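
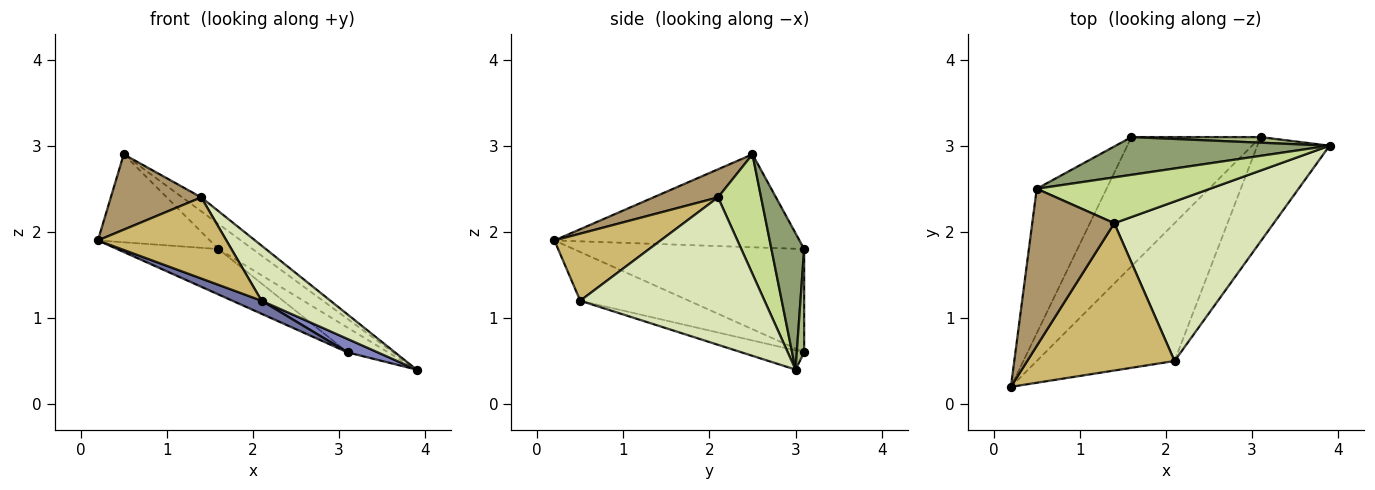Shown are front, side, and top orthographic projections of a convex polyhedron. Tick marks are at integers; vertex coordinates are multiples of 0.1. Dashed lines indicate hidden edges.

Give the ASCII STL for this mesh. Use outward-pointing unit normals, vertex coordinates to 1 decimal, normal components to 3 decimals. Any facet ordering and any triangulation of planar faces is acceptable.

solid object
 facet normal -0.332 -0.089 -0.939
  outer loop
   vertex 2.1 0.5 1.2
   vertex 0.2 0.2 1.9
   vertex 3.1 3.1 0.6
  endloop
 endfacet
 facet normal -0.255 -0.123 -0.959
  outer loop
   vertex 2.1 0.5 1.2
   vertex 3.1 3.1 0.6
   vertex 3.9 3.0 0.4
  endloop
 endfacet
 facet normal -0.751 0.343 -0.564
  outer loop
   vertex 1.6 3.1 1.8
   vertex 0.2 0.2 1.9
   vertex 0.5 2.5 2.9
  endloop
 endfacet
 facet normal -0.602 0.265 -0.753
  outer loop
   vertex 1.6 3.1 1.8
   vertex 3.1 3.1 0.6
   vertex 0.2 0.2 1.9
  endloop
 endfacet
 facet normal 0.469 0.489 0.736
  outer loop
   vertex 1.6 3.1 1.8
   vertex 0.5 2.5 2.9
   vertex 3.9 3.0 0.4
  endloop
 endfacet
 facet normal 0.175 0.960 0.218
  outer loop
   vertex 1.6 3.1 1.8
   vertex 3.9 3.0 0.4
   vertex 3.1 3.1 0.6
  endloop
 endfacet
 facet normal 0.551 0.243 0.798
  outer loop
   vertex 1.4 2.1 2.4
   vertex 3.9 3.0 0.4
   vertex 0.5 2.5 2.9
  endloop
 endfacet
 facet normal 0.658 -0.246 0.712
  outer loop
   vertex 1.4 2.1 2.4
   vertex 2.1 0.5 1.2
   vertex 3.9 3.0 0.4
  endloop
 endfacet
 facet normal 0.295 -0.413 0.862
  outer loop
   vertex 1.4 2.1 2.4
   vertex 0.5 2.5 2.9
   vertex 0.2 0.2 1.9
  endloop
 endfacet
 facet normal 0.370 -0.448 0.814
  outer loop
   vertex 1.4 2.1 2.4
   vertex 0.2 0.2 1.9
   vertex 2.1 0.5 1.2
  endloop
 endfacet
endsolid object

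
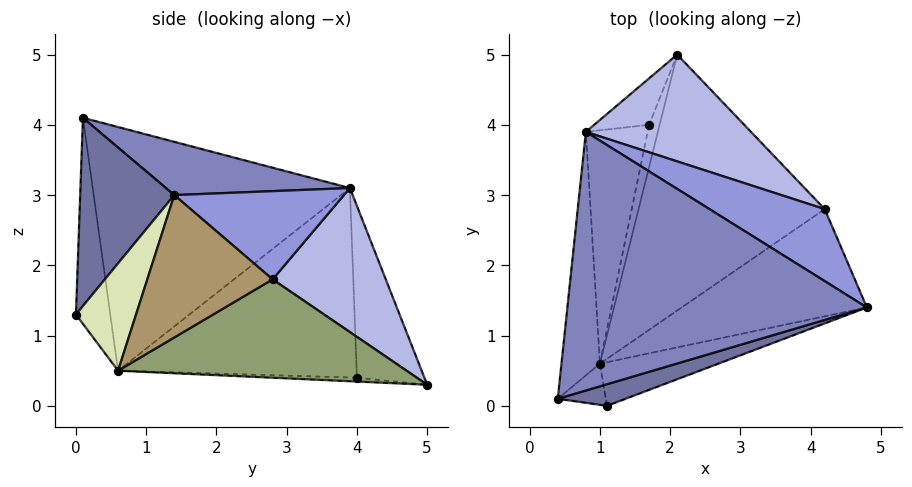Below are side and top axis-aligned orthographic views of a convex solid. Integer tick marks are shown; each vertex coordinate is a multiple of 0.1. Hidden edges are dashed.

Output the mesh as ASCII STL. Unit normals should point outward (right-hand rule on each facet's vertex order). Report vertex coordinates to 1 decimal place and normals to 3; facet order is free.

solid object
 facet normal 0.307 -0.945 0.110
  outer loop
   vertex 1.1 0.0 1.3
   vertex 4.8 1.4 3.0
   vertex 0.4 0.1 4.1
  endloop
 endfacet
 facet normal 0.170 0.234 0.957
  outer loop
   vertex 0.8 3.9 3.1
   vertex 0.4 0.1 4.1
   vertex 4.8 1.4 3.0
  endloop
 endfacet
 facet normal 0.443 0.685 0.578
  outer loop
   vertex 4.2 2.8 1.8
   vertex 0.8 3.9 3.1
   vertex 4.8 1.4 3.0
  endloop
 endfacet
 facet normal 0.433 0.752 0.497
  outer loop
   vertex 4.2 2.8 1.8
   vertex 2.1 5.0 0.3
   vertex 0.8 3.9 3.1
  endloop
 endfacet
 facet normal 0.461 -0.155 -0.873
  outer loop
   vertex 1.0 0.6 0.5
   vertex 2.1 5.0 0.3
   vertex 4.2 2.8 1.8
  endloop
 endfacet
 facet normal -0.883 -0.422 -0.206
  outer loop
   vertex 1.0 0.6 0.5
   vertex 1.1 0.0 1.3
   vertex 0.4 0.1 4.1
  endloop
 endfacet
 facet normal -0.986 0.063 -0.156
  outer loop
   vertex 1.0 0.6 0.5
   vertex 0.4 0.1 4.1
   vertex 0.8 3.9 3.1
  endloop
 endfacet
 facet normal 0.505 -0.659 -0.557
  outer loop
   vertex 1.0 0.6 0.5
   vertex 4.8 1.4 3.0
   vertex 1.1 0.0 1.3
  endloop
 endfacet
 facet normal 0.562 -0.386 -0.731
  outer loop
   vertex 1.0 0.6 0.5
   vertex 4.2 2.8 1.8
   vertex 4.8 1.4 3.0
  endloop
 endfacet
 facet normal -0.899 0.331 -0.287
  outer loop
   vertex 1.7 4.0 0.4
   vertex 0.8 3.9 3.1
   vertex 2.1 5.0 0.3
  endloop
 endfacet
 facet normal -0.341 0.043 -0.939
  outer loop
   vertex 1.7 4.0 0.4
   vertex 2.1 5.0 0.3
   vertex 1.0 0.6 0.5
  endloop
 endfacet
 facet normal -0.935 0.183 -0.305
  outer loop
   vertex 1.7 4.0 0.4
   vertex 1.0 0.6 0.5
   vertex 0.8 3.9 3.1
  endloop
 endfacet
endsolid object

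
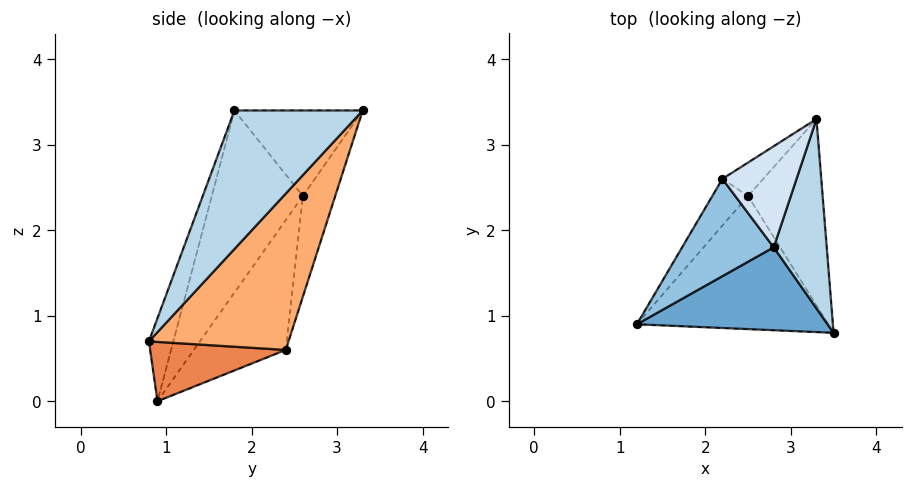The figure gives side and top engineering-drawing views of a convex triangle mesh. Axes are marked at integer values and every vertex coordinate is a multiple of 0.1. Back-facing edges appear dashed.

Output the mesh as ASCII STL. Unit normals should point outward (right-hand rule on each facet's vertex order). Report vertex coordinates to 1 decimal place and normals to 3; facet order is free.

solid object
 facet normal -0.136 -0.940 0.313
  outer loop
   vertex 2.8 1.8 3.4
   vertex 1.2 0.9 0.0
   vertex 3.5 0.8 0.7
  endloop
 endfacet
 facet normal -0.888 -0.108 0.447
  outer loop
   vertex 2.8 1.8 3.4
   vertex 2.2 2.6 2.4
   vertex 1.2 0.9 0.0
  endloop
 endfacet
 facet normal 0.892 -0.297 0.341
  outer loop
   vertex 2.8 1.8 3.4
   vertex 3.5 0.8 0.7
   vertex 3.3 3.3 3.4
  endloop
 endfacet
 facet normal -0.733 0.244 0.635
  outer loop
   vertex 2.8 1.8 3.4
   vertex 3.3 3.3 3.4
   vertex 2.2 2.6 2.4
  endloop
 endfacet
 facet normal 0.294 0.124 -0.948
  outer loop
   vertex 2.5 2.4 0.6
   vertex 3.5 0.8 0.7
   vertex 1.2 0.9 0.0
  endloop
 endfacet
 facet normal 0.795 0.473 -0.379
  outer loop
   vertex 2.5 2.4 0.6
   vertex 3.3 3.3 3.4
   vertex 3.5 0.8 0.7
  endloop
 endfacet
 facet normal -0.702 0.686 -0.193
  outer loop
   vertex 2.5 2.4 0.6
   vertex 1.2 0.9 0.0
   vertex 2.2 2.6 2.4
  endloop
 endfacet
 facet normal -0.416 0.894 -0.169
  outer loop
   vertex 2.5 2.4 0.6
   vertex 2.2 2.6 2.4
   vertex 3.3 3.3 3.4
  endloop
 endfacet
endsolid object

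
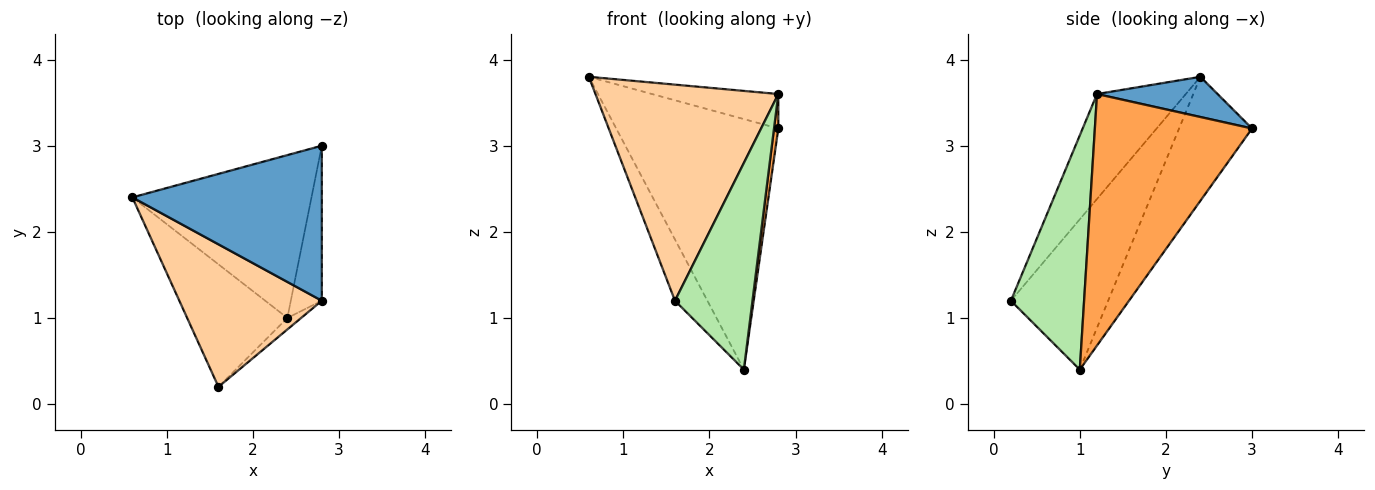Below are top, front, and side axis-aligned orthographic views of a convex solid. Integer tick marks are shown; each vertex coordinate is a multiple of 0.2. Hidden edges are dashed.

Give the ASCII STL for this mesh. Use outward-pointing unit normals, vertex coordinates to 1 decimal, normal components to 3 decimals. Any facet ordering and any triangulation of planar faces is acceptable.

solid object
 facet normal 0.203 0.212 0.956
  outer loop
   vertex 2.8 3.0 3.2
   vertex 0.6 2.4 3.8
   vertex 2.8 1.2 3.6
  endloop
 endfacet
 facet normal -0.353 0.784 -0.510
  outer loop
   vertex 2.4 1.0 0.4
   vertex 0.6 2.4 3.8
   vertex 2.8 3.0 3.2
  endloop
 endfacet
 facet normal 0.992 -0.027 -0.122
  outer loop
   vertex 2.4 1.0 0.4
   vertex 2.8 3.0 3.2
   vertex 2.8 1.2 3.6
  endloop
 endfacet
 facet normal -0.376 -0.774 0.510
  outer loop
   vertex 1.6 0.2 1.2
   vertex 2.8 1.2 3.6
   vertex 0.6 2.4 3.8
  endloop
 endfacet
 facet normal -0.802 0.267 -0.535
  outer loop
   vertex 1.6 0.2 1.2
   vertex 0.6 2.4 3.8
   vertex 2.4 1.0 0.4
  endloop
 endfacet
 facet normal 0.686 -0.726 -0.040
  outer loop
   vertex 1.6 0.2 1.2
   vertex 2.4 1.0 0.4
   vertex 2.8 1.2 3.6
  endloop
 endfacet
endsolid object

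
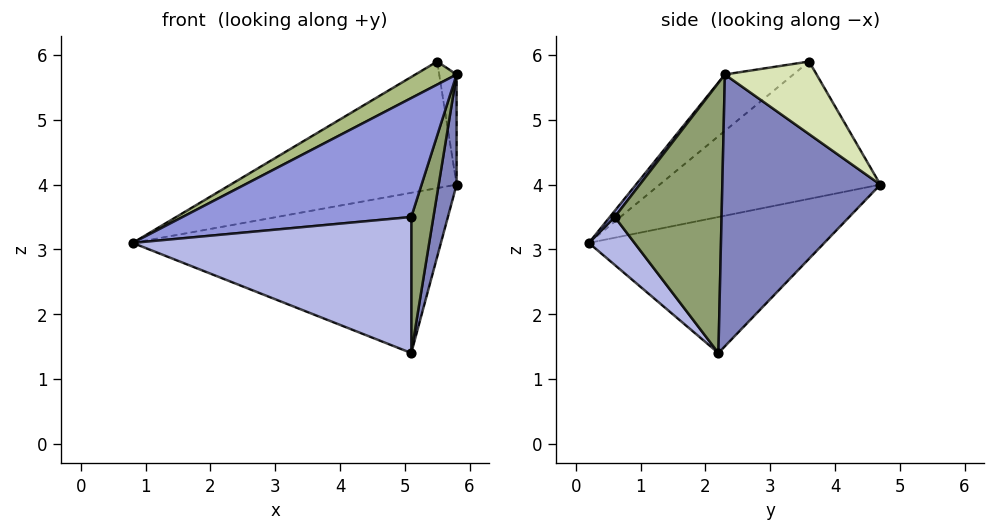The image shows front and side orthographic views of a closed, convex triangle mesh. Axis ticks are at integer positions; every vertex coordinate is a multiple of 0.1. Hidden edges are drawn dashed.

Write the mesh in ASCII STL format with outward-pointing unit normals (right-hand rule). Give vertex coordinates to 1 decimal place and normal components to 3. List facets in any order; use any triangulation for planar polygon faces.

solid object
 facet normal -0.520 0.681 -0.515
  outer loop
   vertex 5.1 2.2 1.4
   vertex 0.8 0.2 3.1
   vertex 5.8 4.7 4.0
  endloop
 endfacet
 facet normal 0.981 -0.111 -0.157
  outer loop
   vertex 5.1 2.2 1.4
   vertex 5.8 4.7 4.0
   vertex 5.8 2.3 5.7
  endloop
 endfacet
 facet normal 0.017 -0.794 0.608
  outer loop
   vertex 5.1 0.6 3.5
   vertex 5.8 2.3 5.7
   vertex 0.8 0.2 3.1
  endloop
 endfacet
 facet normal 0.129 -0.789 -0.601
  outer loop
   vertex 5.1 0.6 3.5
   vertex 0.8 0.2 3.1
   vertex 5.1 2.2 1.4
  endloop
 endfacet
 facet normal 0.968 -0.201 -0.153
  outer loop
   vertex 5.1 0.6 3.5
   vertex 5.1 2.2 1.4
   vertex 5.8 2.3 5.7
  endloop
 endfacet
 facet normal -0.374 -0.225 0.900
  outer loop
   vertex 5.5 3.6 5.9
   vertex 0.8 0.2 3.1
   vertex 5.8 2.3 5.7
  endloop
 endfacet
 facet normal -0.668 0.685 0.291
  outer loop
   vertex 5.5 3.6 5.9
   vertex 5.8 4.7 4.0
   vertex 0.8 0.2 3.1
  endloop
 endfacet
 facet normal 0.950 0.180 0.254
  outer loop
   vertex 5.5 3.6 5.9
   vertex 5.8 2.3 5.7
   vertex 5.8 4.7 4.0
  endloop
 endfacet
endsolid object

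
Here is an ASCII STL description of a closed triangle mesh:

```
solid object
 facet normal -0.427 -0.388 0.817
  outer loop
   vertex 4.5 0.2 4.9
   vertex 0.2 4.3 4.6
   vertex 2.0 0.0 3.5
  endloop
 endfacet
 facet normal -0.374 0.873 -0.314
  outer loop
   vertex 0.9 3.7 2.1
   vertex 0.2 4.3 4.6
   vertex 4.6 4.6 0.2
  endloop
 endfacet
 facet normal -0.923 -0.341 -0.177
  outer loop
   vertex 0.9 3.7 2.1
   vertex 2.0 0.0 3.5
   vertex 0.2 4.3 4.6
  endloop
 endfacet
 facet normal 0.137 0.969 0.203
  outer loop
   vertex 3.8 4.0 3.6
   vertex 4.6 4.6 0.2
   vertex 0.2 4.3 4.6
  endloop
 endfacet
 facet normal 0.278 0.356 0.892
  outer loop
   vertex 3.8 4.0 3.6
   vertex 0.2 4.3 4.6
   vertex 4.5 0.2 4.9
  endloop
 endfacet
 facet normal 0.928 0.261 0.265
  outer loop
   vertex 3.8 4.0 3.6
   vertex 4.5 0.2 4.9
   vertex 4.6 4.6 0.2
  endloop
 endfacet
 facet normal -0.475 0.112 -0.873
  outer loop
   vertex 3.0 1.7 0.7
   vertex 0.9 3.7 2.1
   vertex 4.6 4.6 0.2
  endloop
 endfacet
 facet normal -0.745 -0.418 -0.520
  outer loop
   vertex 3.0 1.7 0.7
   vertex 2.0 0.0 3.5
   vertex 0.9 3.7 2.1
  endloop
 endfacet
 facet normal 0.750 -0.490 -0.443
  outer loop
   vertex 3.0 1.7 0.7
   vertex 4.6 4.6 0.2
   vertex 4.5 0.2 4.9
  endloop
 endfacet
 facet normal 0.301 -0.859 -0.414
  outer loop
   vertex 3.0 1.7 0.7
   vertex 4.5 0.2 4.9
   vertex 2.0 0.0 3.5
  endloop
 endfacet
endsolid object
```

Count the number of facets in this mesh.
10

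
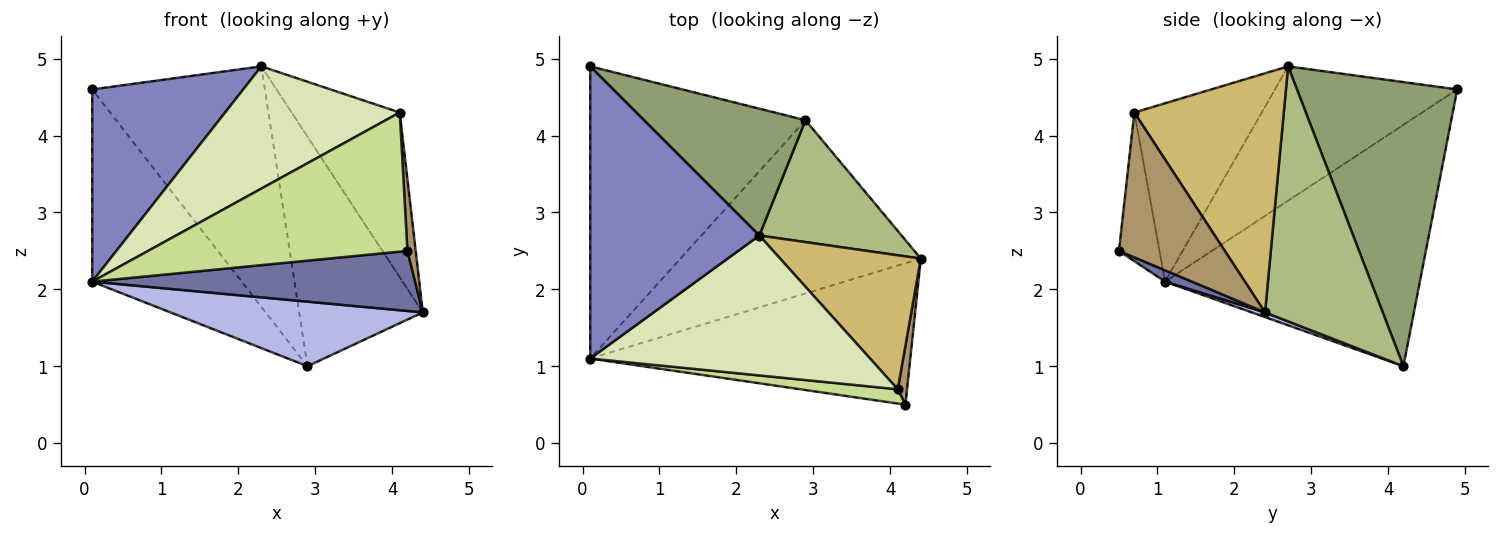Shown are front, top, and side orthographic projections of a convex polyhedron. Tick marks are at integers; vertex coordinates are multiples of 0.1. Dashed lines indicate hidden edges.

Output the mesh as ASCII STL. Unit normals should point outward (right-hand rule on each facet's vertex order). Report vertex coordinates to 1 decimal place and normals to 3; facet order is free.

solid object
 facet normal 0.033 -0.391 -0.920
  outer loop
   vertex 0.1 1.1 2.1
   vertex 4.4 2.4 1.7
   vertex 4.2 0.5 2.5
  endloop
 endfacet
 facet normal -0.553 -0.458 0.696
  outer loop
   vertex 0.1 1.1 2.1
   vertex 2.3 2.7 4.9
   vertex 0.1 4.9 4.6
  endloop
 endfacet
 facet normal -0.684 0.401 -0.610
  outer loop
   vertex 2.9 4.2 1.0
   vertex 0.1 1.1 2.1
   vertex 0.1 4.9 4.6
  endloop
 endfacet
 facet normal 0.018 -0.349 -0.937
  outer loop
   vertex 2.9 4.2 1.0
   vertex 4.4 2.4 1.7
   vertex 0.1 1.1 2.1
  endloop
 endfacet
 facet normal 0.635 0.684 0.361
  outer loop
   vertex 2.9 4.2 1.0
   vertex 0.1 4.9 4.6
   vertex 2.3 2.7 4.9
  endloop
 endfacet
 facet normal 0.644 0.676 0.359
  outer loop
   vertex 2.9 4.2 1.0
   vertex 2.3 2.7 4.9
   vertex 4.4 2.4 1.7
  endloop
 endfacet
 facet normal -0.154 -0.983 0.101
  outer loop
   vertex 4.1 0.7 4.3
   vertex 0.1 1.1 2.1
   vertex 4.2 0.5 2.5
  endloop
 endfacet
 facet normal -0.433 -0.593 0.679
  outer loop
   vertex 4.1 0.7 4.3
   vertex 2.3 2.7 4.9
   vertex 0.1 1.1 2.1
  endloop
 endfacet
 facet normal 0.995 -0.078 0.064
  outer loop
   vertex 4.1 0.7 4.3
   vertex 4.2 0.5 2.5
   vertex 4.4 2.4 1.7
  endloop
 endfacet
 facet normal 0.731 0.529 0.430
  outer loop
   vertex 4.1 0.7 4.3
   vertex 4.4 2.4 1.7
   vertex 2.3 2.7 4.9
  endloop
 endfacet
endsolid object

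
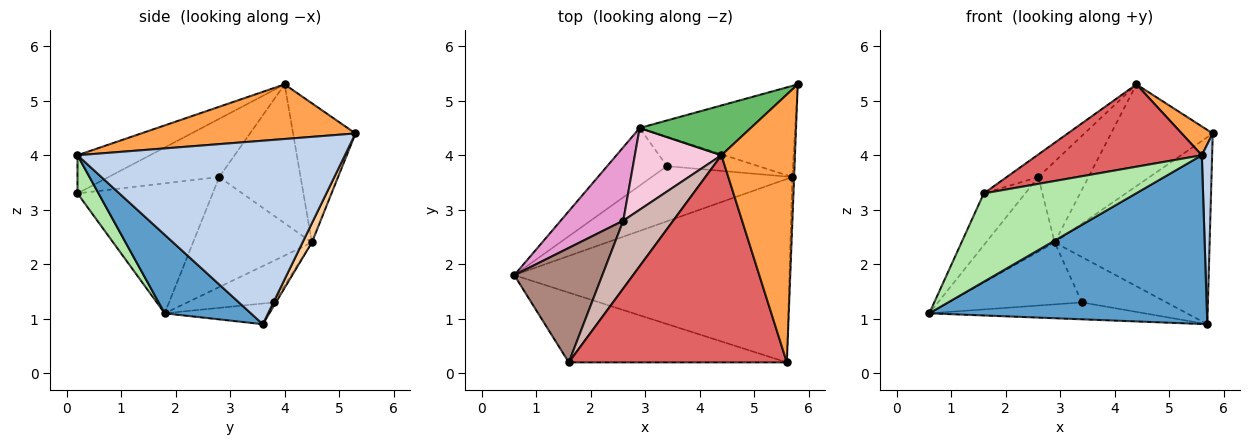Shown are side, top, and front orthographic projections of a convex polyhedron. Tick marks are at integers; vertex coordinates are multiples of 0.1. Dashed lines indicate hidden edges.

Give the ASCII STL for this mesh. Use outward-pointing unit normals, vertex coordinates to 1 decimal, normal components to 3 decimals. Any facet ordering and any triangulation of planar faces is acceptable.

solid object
 facet normal 0.206 -0.663 -0.720
  outer loop
   vertex 5.7 3.6 0.9
   vertex 5.6 0.2 4.0
   vertex 0.6 1.8 1.1
  endloop
 endfacet
 facet normal 0.999 -0.038 -0.010
  outer loop
   vertex 5.7 3.6 0.9
   vertex 5.8 5.3 4.4
   vertex 5.6 0.2 4.0
  endloop
 endfacet
 facet normal 0.594 -0.086 0.800
  outer loop
   vertex 4.4 4.0 5.3
   vertex 5.6 0.2 4.0
   vertex 5.8 5.3 4.4
  endloop
 endfacet
 facet normal 0.054 0.898 -0.438
  outer loop
   vertex 2.9 4.5 2.4
   vertex 5.8 5.3 4.4
   vertex 5.7 3.6 0.9
  endloop
 endfacet
 facet normal -0.483 0.787 0.385
  outer loop
   vertex 2.9 4.5 2.4
   vertex 4.4 4.0 5.3
   vertex 5.8 5.3 4.4
  endloop
 endfacet
 facet normal 0.108 -0.780 -0.616
  outer loop
   vertex 1.6 0.2 3.3
   vertex 0.6 1.8 1.1
   vertex 5.6 0.2 4.0
  endloop
 endfacet
 facet normal -0.161 -0.364 0.917
  outer loop
   vertex 1.6 0.2 3.3
   vertex 5.6 0.2 4.0
   vertex 4.4 4.0 5.3
  endloop
 endfacet
 facet normal -0.139 0.290 -0.947
  outer loop
   vertex 3.4 3.8 1.3
   vertex 5.7 3.6 0.9
   vertex 0.6 1.8 1.1
  endloop
 endfacet
 facet normal -0.428 0.661 -0.616
  outer loop
   vertex 3.4 3.8 1.3
   vertex 0.6 1.8 1.1
   vertex 2.9 4.5 2.4
  endloop
 endfacet
 facet normal -0.022 0.839 -0.544
  outer loop
   vertex 3.4 3.8 1.3
   vertex 2.9 4.5 2.4
   vertex 5.7 3.6 0.9
  endloop
 endfacet
 facet normal -0.802 0.246 0.544
  outer loop
   vertex 2.6 2.8 3.6
   vertex 0.6 1.8 1.1
   vertex 1.6 0.2 3.3
  endloop
 endfacet
 facet normal -0.742 0.212 0.636
  outer loop
   vertex 2.6 2.8 3.6
   vertex 1.6 0.2 3.3
   vertex 4.4 4.0 5.3
  endloop
 endfacet
 facet normal -0.777 0.449 0.442
  outer loop
   vertex 2.6 2.8 3.6
   vertex 2.9 4.5 2.4
   vertex 0.6 1.8 1.1
  endloop
 endfacet
 facet normal -0.752 0.464 0.469
  outer loop
   vertex 2.6 2.8 3.6
   vertex 4.4 4.0 5.3
   vertex 2.9 4.5 2.4
  endloop
 endfacet
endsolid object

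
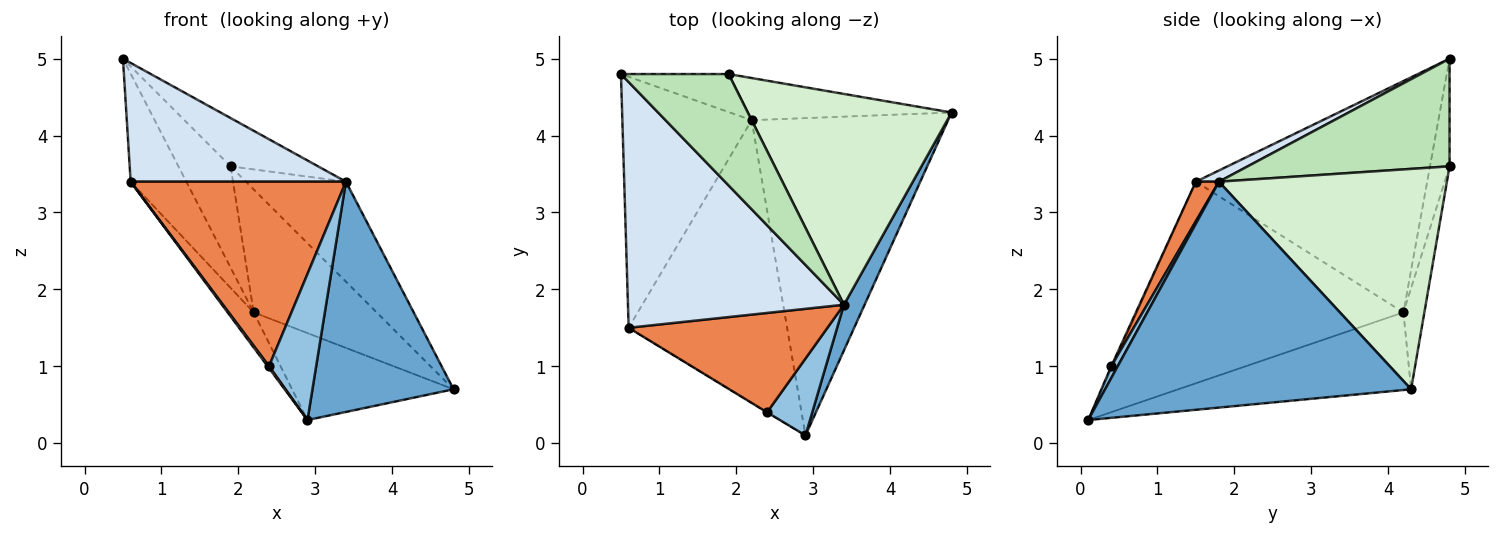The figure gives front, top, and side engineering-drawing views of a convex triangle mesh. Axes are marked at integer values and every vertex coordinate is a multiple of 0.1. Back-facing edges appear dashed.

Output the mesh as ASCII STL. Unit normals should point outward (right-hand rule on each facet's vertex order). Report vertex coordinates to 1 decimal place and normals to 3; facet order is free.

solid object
 facet normal 0.905 -0.417 0.083
  outer loop
   vertex 3.4 1.8 3.4
   vertex 2.9 0.1 0.3
   vertex 4.8 4.3 0.7
  endloop
 endfacet
 facet normal 0.120 -0.879 0.462
  outer loop
   vertex 3.4 1.8 3.4
   vertex 2.4 0.4 1.0
   vertex 2.9 0.1 0.3
  endloop
 endfacet
 facet normal -0.356 0.247 -0.901
  outer loop
   vertex 2.2 4.2 1.7
   vertex 4.8 4.3 0.7
   vertex 2.9 0.1 0.3
  endloop
 endfacet
 facet normal 0.047 -0.435 0.899
  outer loop
   vertex 0.6 1.5 3.4
   vertex 3.4 1.8 3.4
   vertex 0.5 4.8 5.0
  endloop
 endfacet
 facet normal 0.094 -0.876 0.472
  outer loop
   vertex 0.6 1.5 3.4
   vertex 2.4 0.4 1.0
   vertex 3.4 1.8 3.4
  endloop
 endfacet
 facet normal -0.854 0.206 -0.477
  outer loop
   vertex 0.6 1.5 3.4
   vertex 0.5 4.8 5.0
   vertex 2.2 4.2 1.7
  endloop
 endfacet
 facet normal -0.635 -0.762 -0.127
  outer loop
   vertex 0.6 1.5 3.4
   vertex 2.9 0.1 0.3
   vertex 2.4 0.4 1.0
  endloop
 endfacet
 facet normal -0.784 0.077 -0.616
  outer loop
   vertex 0.6 1.5 3.4
   vertex 2.2 4.2 1.7
   vertex 2.9 0.1 0.3
  endloop
 endfacet
 facet normal -0.331 0.883 -0.331
  outer loop
   vertex 1.9 4.8 3.6
   vertex 2.2 4.2 1.7
   vertex 0.5 4.8 5.0
  endloop
 endfacet
 facet normal -0.159 0.934 -0.320
  outer loop
   vertex 1.9 4.8 3.6
   vertex 4.8 4.3 0.7
   vertex 2.2 4.2 1.7
  endloop
 endfacet
 facet normal 0.676 0.293 0.676
  outer loop
   vertex 1.9 4.8 3.6
   vertex 0.5 4.8 5.0
   vertex 3.4 1.8 3.4
  endloop
 endfacet
 facet normal 0.699 0.306 0.646
  outer loop
   vertex 1.9 4.8 3.6
   vertex 3.4 1.8 3.4
   vertex 4.8 4.3 0.7
  endloop
 endfacet
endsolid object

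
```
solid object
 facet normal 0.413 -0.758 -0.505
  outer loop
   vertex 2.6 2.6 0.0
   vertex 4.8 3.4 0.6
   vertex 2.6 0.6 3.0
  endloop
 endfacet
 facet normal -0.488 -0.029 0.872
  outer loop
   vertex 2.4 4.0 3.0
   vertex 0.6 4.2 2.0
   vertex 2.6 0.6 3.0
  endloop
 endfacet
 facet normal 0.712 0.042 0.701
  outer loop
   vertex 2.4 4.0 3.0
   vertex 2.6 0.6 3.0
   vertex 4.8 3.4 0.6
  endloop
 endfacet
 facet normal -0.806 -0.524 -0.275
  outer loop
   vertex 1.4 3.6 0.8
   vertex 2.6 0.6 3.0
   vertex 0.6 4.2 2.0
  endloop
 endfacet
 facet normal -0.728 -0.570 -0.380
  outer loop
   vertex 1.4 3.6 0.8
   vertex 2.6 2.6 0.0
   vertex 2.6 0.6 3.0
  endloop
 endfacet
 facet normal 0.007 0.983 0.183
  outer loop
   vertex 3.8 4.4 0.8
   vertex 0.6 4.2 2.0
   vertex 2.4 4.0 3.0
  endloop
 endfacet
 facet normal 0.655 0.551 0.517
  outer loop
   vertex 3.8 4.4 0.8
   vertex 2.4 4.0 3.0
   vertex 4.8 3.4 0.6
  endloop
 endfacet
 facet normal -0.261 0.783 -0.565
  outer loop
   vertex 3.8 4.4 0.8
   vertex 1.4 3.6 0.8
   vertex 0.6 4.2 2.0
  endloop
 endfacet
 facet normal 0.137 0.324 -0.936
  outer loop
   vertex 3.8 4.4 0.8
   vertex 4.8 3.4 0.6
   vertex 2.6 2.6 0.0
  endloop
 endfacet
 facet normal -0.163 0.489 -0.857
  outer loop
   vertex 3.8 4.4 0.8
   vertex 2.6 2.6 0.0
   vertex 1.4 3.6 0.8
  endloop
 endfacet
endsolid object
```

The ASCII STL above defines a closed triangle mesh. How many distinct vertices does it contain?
7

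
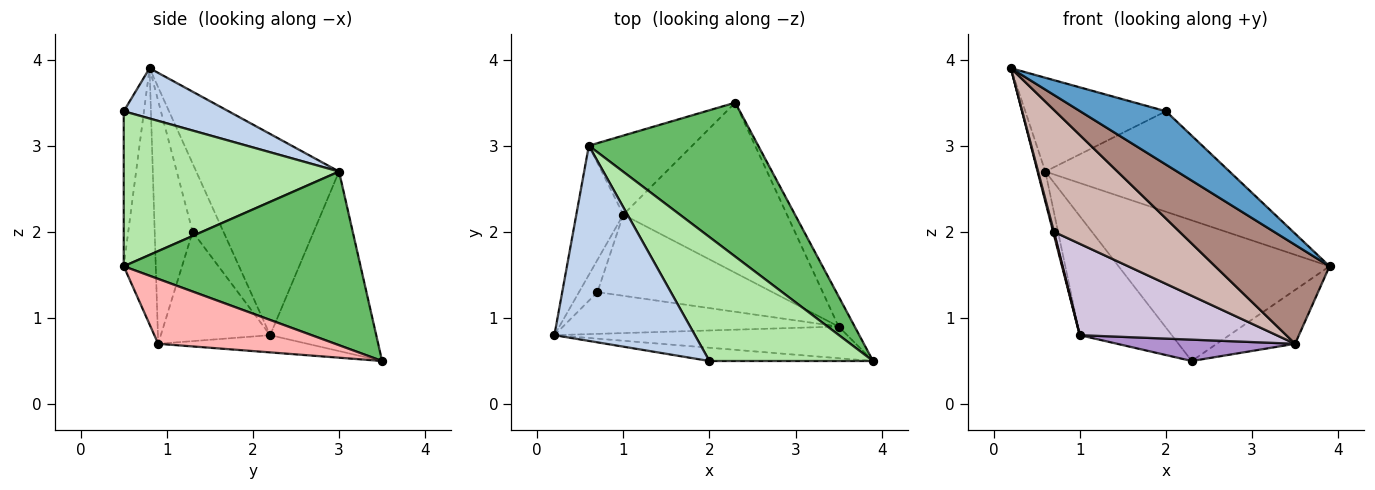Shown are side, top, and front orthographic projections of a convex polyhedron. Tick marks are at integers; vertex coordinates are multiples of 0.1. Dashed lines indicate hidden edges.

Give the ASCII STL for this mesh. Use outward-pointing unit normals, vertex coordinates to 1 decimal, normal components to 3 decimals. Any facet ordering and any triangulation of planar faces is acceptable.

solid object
 facet normal -0.223 -0.946 -0.235
  outer loop
   vertex 2.0 0.5 3.4
   vertex 0.2 0.8 3.9
   vertex 3.9 0.5 1.6
  endloop
 endfacet
 facet normal 0.307 0.412 0.858
  outer loop
   vertex 0.6 3.0 2.7
   vertex 0.2 0.8 3.9
   vertex 2.0 0.5 3.4
  endloop
 endfacet
 facet normal -0.972 0.053 -0.227
  outer loop
   vertex 0.6 3.0 2.7
   vertex 1.0 2.2 0.8
   vertex 0.2 0.8 3.9
  endloop
 endfacet
 facet normal -0.693 0.601 -0.399
  outer loop
   vertex 0.6 3.0 2.7
   vertex 2.3 3.5 0.5
   vertex 1.0 2.2 0.8
  endloop
 endfacet
 facet normal 0.604 0.538 0.589
  outer loop
   vertex 0.6 3.0 2.7
   vertex 3.9 0.5 1.6
   vertex 2.3 3.5 0.5
  endloop
 endfacet
 facet normal 0.593 0.507 0.626
  outer loop
   vertex 0.6 3.0 2.7
   vertex 2.0 0.5 3.4
   vertex 3.9 0.5 1.6
  endloop
 endfacet
 facet normal -0.965 -0.026 -0.261
  outer loop
   vertex 0.7 1.3 2.0
   vertex 0.2 0.8 3.9
   vertex 1.0 2.2 0.8
  endloop
 endfacet
 facet normal 0.892 0.395 -0.221
  outer loop
   vertex 3.5 0.9 0.7
   vertex 2.3 3.5 0.5
   vertex 3.9 0.5 1.6
  endloop
 endfacet
 facet normal -0.104 -0.124 -0.987
  outer loop
   vertex 3.5 0.9 0.7
   vertex 1.0 2.2 0.8
   vertex 2.3 3.5 0.5
  endloop
 endfacet
 facet normal -0.383 -0.690 -0.614
  outer loop
   vertex 3.5 0.9 0.7
   vertex 0.7 1.3 2.0
   vertex 1.0 2.2 0.8
  endloop
 endfacet
 facet normal -0.258 -0.920 -0.294
  outer loop
   vertex 3.5 0.9 0.7
   vertex 3.9 0.5 1.6
   vertex 0.2 0.8 3.9
  endloop
 endfacet
 facet normal -0.275 -0.910 -0.312
  outer loop
   vertex 3.5 0.9 0.7
   vertex 0.2 0.8 3.9
   vertex 0.7 1.3 2.0
  endloop
 endfacet
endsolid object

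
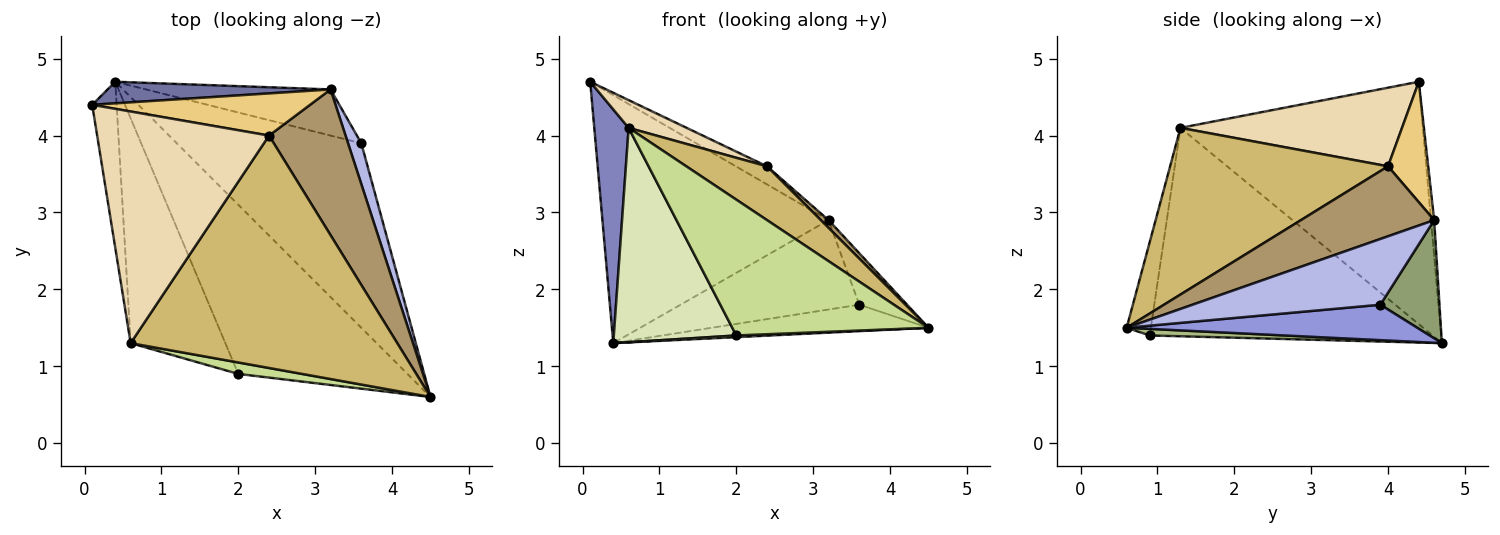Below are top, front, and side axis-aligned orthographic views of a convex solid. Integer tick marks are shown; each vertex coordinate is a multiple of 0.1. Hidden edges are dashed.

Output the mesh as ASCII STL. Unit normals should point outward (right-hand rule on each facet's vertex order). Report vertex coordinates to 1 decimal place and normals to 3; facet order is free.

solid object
 facet normal -0.014 0.996 0.087
  outer loop
   vertex 3.2 4.6 2.9
   vertex 0.4 4.7 1.3
   vertex 0.1 4.4 4.7
  endloop
 endfacet
 facet normal -0.985 -0.140 -0.099
  outer loop
   vertex 0.6 1.3 4.1
   vertex 0.1 4.4 4.7
   vertex 0.4 4.7 1.3
  endloop
 endfacet
 facet normal 0.187 0.139 -0.972
  outer loop
   vertex 3.6 3.9 1.8
   vertex 4.5 0.6 1.5
   vertex 0.4 4.7 1.3
  endloop
 endfacet
 facet normal 0.951 0.242 0.192
  outer loop
   vertex 3.6 3.9 1.8
   vertex 3.2 4.6 2.9
   vertex 4.5 0.6 1.5
  endloop
 endfacet
 facet normal 0.282 0.853 -0.440
  outer loop
   vertex 3.6 3.9 1.8
   vertex 0.4 4.7 1.3
   vertex 3.2 4.6 2.9
  endloop
 endfacet
 facet normal 0.039 -0.010 -0.999
  outer loop
   vertex 2.0 0.9 1.4
   vertex 0.4 4.7 1.3
   vertex 4.5 0.6 1.5
  endloop
 endfacet
 facet normal -0.122 -0.989 0.083
  outer loop
   vertex 2.0 0.9 1.4
   vertex 4.5 0.6 1.5
   vertex 0.6 1.3 4.1
  endloop
 endfacet
 facet normal -0.847 -0.367 -0.385
  outer loop
   vertex 2.0 0.9 1.4
   vertex 0.6 1.3 4.1
   vertex 0.4 4.7 1.3
  endloop
 endfacet
 facet normal 0.674 -0.039 0.737
  outer loop
   vertex 2.4 4.0 3.6
   vertex 4.5 0.6 1.5
   vertex 3.2 4.6 2.9
  endloop
 endfacet
 facet normal 0.520 -0.193 0.832
  outer loop
   vertex 2.4 4.0 3.6
   vertex 0.6 1.3 4.1
   vertex 4.5 0.6 1.5
  endloop
 endfacet
 facet normal 0.453 0.352 0.819
  outer loop
   vertex 2.4 4.0 3.6
   vertex 3.2 4.6 2.9
   vertex 0.1 4.4 4.7
  endloop
 endfacet
 facet normal 0.414 -0.108 0.904
  outer loop
   vertex 2.4 4.0 3.6
   vertex 0.1 4.4 4.7
   vertex 0.6 1.3 4.1
  endloop
 endfacet
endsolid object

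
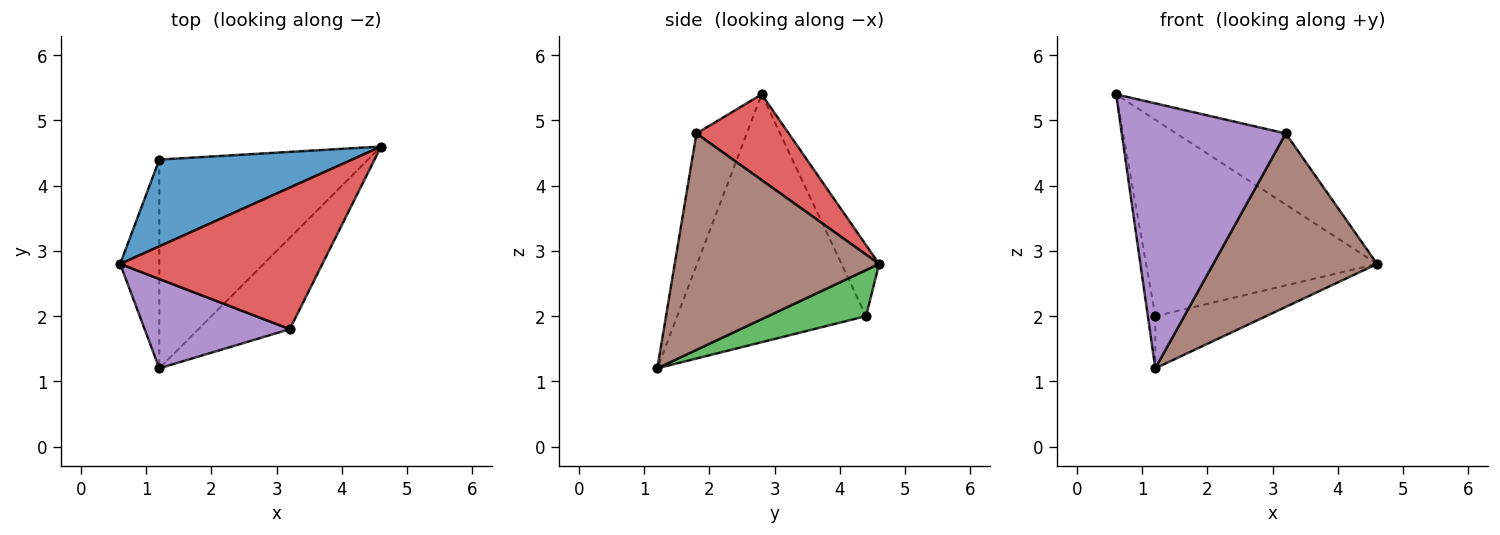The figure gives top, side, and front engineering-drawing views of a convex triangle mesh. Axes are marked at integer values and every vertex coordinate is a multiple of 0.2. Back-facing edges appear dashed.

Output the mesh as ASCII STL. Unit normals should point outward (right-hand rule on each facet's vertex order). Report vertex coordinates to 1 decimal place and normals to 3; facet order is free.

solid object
 facet normal -0.147 0.905 0.400
  outer loop
   vertex 1.2 4.4 2.0
   vertex 0.6 2.8 5.4
   vertex 4.6 4.6 2.8
  endloop
 endfacet
 facet normal -0.987 0.039 -0.156
  outer loop
   vertex 1.2 4.4 2.0
   vertex 1.2 1.2 1.2
   vertex 0.6 2.8 5.4
  endloop
 endfacet
 facet normal 0.209 0.237 -0.949
  outer loop
   vertex 1.2 4.4 2.0
   vertex 4.6 4.6 2.8
   vertex 1.2 1.2 1.2
  endloop
 endfacet
 facet normal 0.354 0.420 0.836
  outer loop
   vertex 3.2 1.8 4.8
   vertex 4.6 4.6 2.8
   vertex 0.6 2.8 5.4
  endloop
 endfacet
 facet normal -0.279 -0.910 0.307
  outer loop
   vertex 3.2 1.8 4.8
   vertex 0.6 2.8 5.4
   vertex 1.2 1.2 1.2
  endloop
 endfacet
 facet normal 0.741 -0.594 -0.313
  outer loop
   vertex 3.2 1.8 4.8
   vertex 1.2 1.2 1.2
   vertex 4.6 4.6 2.8
  endloop
 endfacet
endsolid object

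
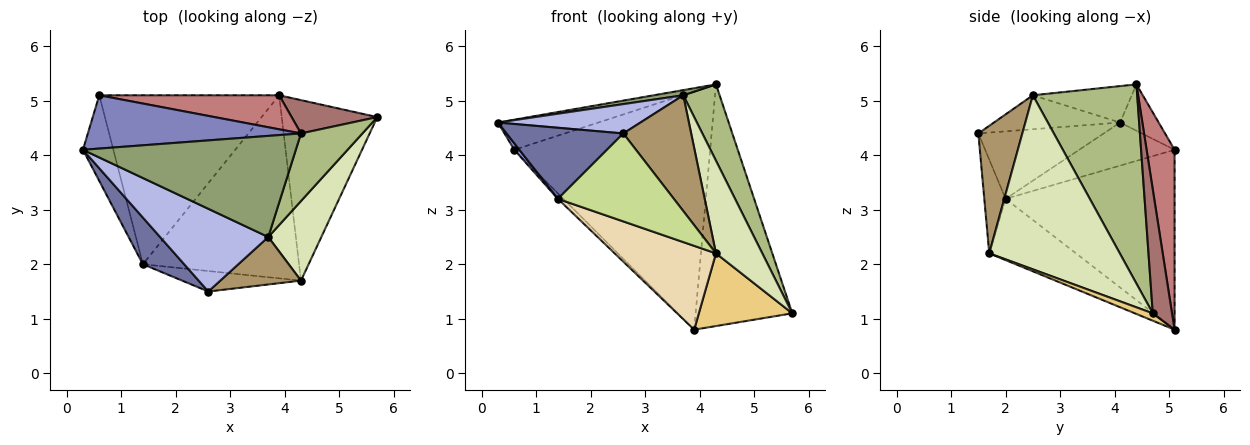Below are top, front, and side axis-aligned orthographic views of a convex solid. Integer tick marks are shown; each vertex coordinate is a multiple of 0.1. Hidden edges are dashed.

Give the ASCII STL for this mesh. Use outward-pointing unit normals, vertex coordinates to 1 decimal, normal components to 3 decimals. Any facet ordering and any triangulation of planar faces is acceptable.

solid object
 facet normal -0.668 -0.622 0.409
  outer loop
   vertex 1.4 2.0 3.2
   vertex 2.6 1.5 4.4
   vertex 0.3 4.1 4.6
  endloop
 endfacet
 facet normal -0.186 0.483 0.855
  outer loop
   vertex 0.6 5.1 4.1
   vertex 0.3 4.1 4.6
   vertex 4.3 4.4 5.3
  endloop
 endfacet
 facet normal -0.816 -0.043 -0.576
  outer loop
   vertex 0.6 5.1 4.1
   vertex 1.4 2.0 3.2
   vertex 0.3 4.1 4.6
  endloop
 endfacet
 facet normal -0.284 -0.321 0.904
  outer loop
   vertex 3.7 2.5 5.1
   vertex 0.3 4.1 4.6
   vertex 2.6 1.5 4.4
  endloop
 endfacet
 facet normal -0.168 -0.050 0.984
  outer loop
   vertex 3.7 2.5 5.1
   vertex 4.3 4.4 5.3
   vertex 0.3 4.1 4.6
  endloop
 endfacet
 facet normal 0.907 -0.316 0.280
  outer loop
   vertex 3.7 2.5 5.1
   vertex 5.7 4.7 1.1
   vertex 4.3 4.4 5.3
  endloop
 endfacet
 facet normal -0.176 -0.959 -0.223
  outer loop
   vertex 4.3 1.7 2.2
   vertex 2.6 1.5 4.4
   vertex 1.4 2.0 3.2
  endloop
 endfacet
 facet normal 0.906 -0.321 0.276
  outer loop
   vertex 4.3 1.7 2.2
   vertex 5.7 4.7 1.1
   vertex 3.7 2.5 5.1
  endloop
 endfacet
 facet normal 0.514 -0.793 0.325
  outer loop
   vertex 4.3 1.7 2.2
   vertex 3.7 2.5 5.1
   vertex 2.6 1.5 4.4
  endloop
 endfacet
 facet normal -0.707 0.023 -0.707
  outer loop
   vertex 3.9 5.1 0.8
   vertex 1.4 2.0 3.2
   vertex 0.6 5.1 4.1
  endloop
 endfacet
 facet normal 0.071 -0.373 -0.925
  outer loop
   vertex 3.9 5.1 0.8
   vertex 5.7 4.7 1.1
   vertex 4.3 1.7 2.2
  endloop
 endfacet
 facet normal -0.336 -0.392 -0.856
  outer loop
   vertex 3.9 5.1 0.8
   vertex 4.3 1.7 2.2
   vertex 1.4 2.0 3.2
  endloop
 endfacet
 facet normal 0.194 0.972 0.134
  outer loop
   vertex 3.9 5.1 0.8
   vertex 4.3 4.4 5.3
   vertex 5.7 4.7 1.1
  endloop
 endfacet
 facet normal 0.140 0.980 0.140
  outer loop
   vertex 3.9 5.1 0.8
   vertex 0.6 5.1 4.1
   vertex 4.3 4.4 5.3
  endloop
 endfacet
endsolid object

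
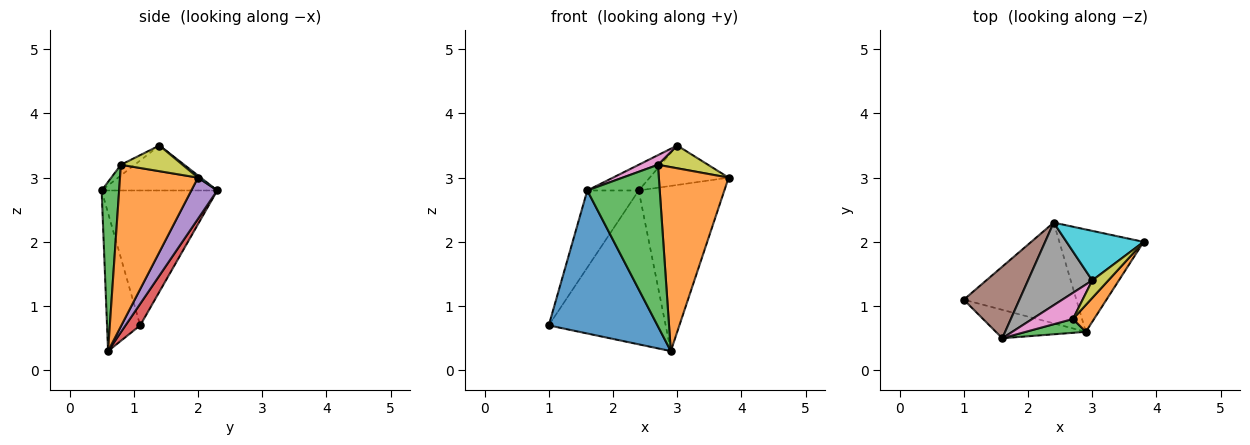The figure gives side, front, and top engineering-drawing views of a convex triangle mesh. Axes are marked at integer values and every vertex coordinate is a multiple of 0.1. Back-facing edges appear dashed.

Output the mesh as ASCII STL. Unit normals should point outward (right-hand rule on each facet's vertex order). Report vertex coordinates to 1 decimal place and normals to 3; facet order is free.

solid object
 facet normal -0.287 -0.940 -0.187
  outer loop
   vertex 1.6 0.5 2.8
   vertex 1.0 1.1 0.7
   vertex 2.9 0.6 0.3
  endloop
 endfacet
 facet normal 0.742 -0.664 0.097
  outer loop
   vertex 2.7 0.8 3.2
   vertex 2.9 0.6 0.3
   vertex 3.8 2.0 3.0
  endloop
 endfacet
 facet normal 0.234 -0.969 0.083
  outer loop
   vertex 2.7 0.8 3.2
   vertex 1.6 0.5 2.8
   vertex 2.9 0.6 0.3
  endloop
 endfacet
 facet normal 0.104 0.832 -0.545
  outer loop
   vertex 2.4 2.3 2.8
   vertex 2.9 0.6 0.3
   vertex 1.0 1.1 0.7
  endloop
 endfacet
 facet normal 0.249 0.823 -0.510
  outer loop
   vertex 2.4 2.3 2.8
   vertex 3.8 2.0 3.0
   vertex 2.9 0.6 0.3
  endloop
 endfacet
 facet normal -0.855 0.380 0.353
  outer loop
   vertex 2.4 2.3 2.8
   vertex 1.0 1.1 0.7
   vertex 1.6 0.5 2.8
  endloop
 endfacet
 facet normal -0.240 -0.336 0.911
  outer loop
   vertex 3.0 1.4 3.5
   vertex 1.6 0.5 2.8
   vertex 2.7 0.8 3.2
  endloop
 endfacet
 facet normal -0.556 0.247 0.794
  outer loop
   vertex 3.0 1.4 3.5
   vertex 2.4 2.3 2.8
   vertex 1.6 0.5 2.8
  endloop
 endfacet
 facet normal 0.698 -0.567 0.436
  outer loop
   vertex 3.0 1.4 3.5
   vertex 2.7 0.8 3.2
   vertex 3.8 2.0 3.0
  endloop
 endfacet
 facet normal 0.022 0.623 0.782
  outer loop
   vertex 3.0 1.4 3.5
   vertex 3.8 2.0 3.0
   vertex 2.4 2.3 2.8
  endloop
 endfacet
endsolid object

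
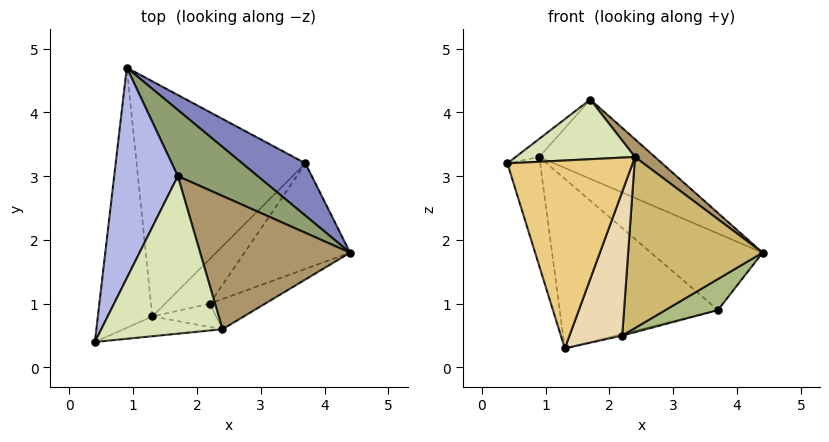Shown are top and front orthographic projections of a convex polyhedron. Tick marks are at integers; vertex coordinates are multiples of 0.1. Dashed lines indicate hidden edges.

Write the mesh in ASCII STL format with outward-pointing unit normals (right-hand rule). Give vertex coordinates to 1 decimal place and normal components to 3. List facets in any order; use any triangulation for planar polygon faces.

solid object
 facet normal -0.953 0.117 -0.280
  outer loop
   vertex 1.3 0.8 0.3
   vertex 0.4 0.4 3.2
   vertex 0.9 4.7 3.3
  endloop
 endfacet
 facet normal 0.679 0.606 0.414
  outer loop
   vertex 3.7 3.2 0.9
   vertex 0.9 4.7 3.3
   vertex 4.4 1.8 1.8
  endloop
 endfacet
 facet normal -0.357 0.546 -0.758
  outer loop
   vertex 3.7 3.2 0.9
   vertex 1.3 0.8 0.3
   vertex 0.9 4.7 3.3
  endloop
 endfacet
 facet normal -0.684 0.063 0.727
  outer loop
   vertex 1.7 3.0 4.2
   vertex 0.9 4.7 3.3
   vertex 0.4 0.4 3.2
  endloop
 endfacet
 facet normal 0.673 0.568 0.474
  outer loop
   vertex 1.7 3.0 4.2
   vertex 4.4 1.8 1.8
   vertex 0.9 4.7 3.3
  endloop
 endfacet
 facet normal 0.556 -0.234 -0.797
  outer loop
   vertex 2.2 1.0 0.5
   vertex 3.7 3.2 0.9
   vertex 4.4 1.8 1.8
  endloop
 endfacet
 facet normal 0.209 0.035 -0.977
  outer loop
   vertex 2.2 1.0 0.5
   vertex 1.3 0.8 0.3
   vertex 3.7 3.2 0.9
  endloop
 endfacet
 facet normal -0.011 -0.354 0.935
  outer loop
   vertex 2.4 0.6 3.3
   vertex 1.7 3.0 4.2
   vertex 0.4 0.4 3.2
  endloop
 endfacet
 facet normal 0.635 -0.102 0.766
  outer loop
   vertex 2.4 0.6 3.3
   vertex 4.4 1.8 1.8
   vertex 1.7 3.0 4.2
  endloop
 endfacet
 facet normal 0.418 -0.894 -0.158
  outer loop
   vertex 2.4 0.6 3.3
   vertex 2.2 1.0 0.5
   vertex 4.4 1.8 1.8
  endloop
 endfacet
 facet normal 0.104 -0.989 -0.104
  outer loop
   vertex 2.4 0.6 3.3
   vertex 0.4 0.4 3.2
   vertex 1.3 0.8 0.3
  endloop
 endfacet
 facet normal 0.247 -0.957 -0.154
  outer loop
   vertex 2.4 0.6 3.3
   vertex 1.3 0.8 0.3
   vertex 2.2 1.0 0.5
  endloop
 endfacet
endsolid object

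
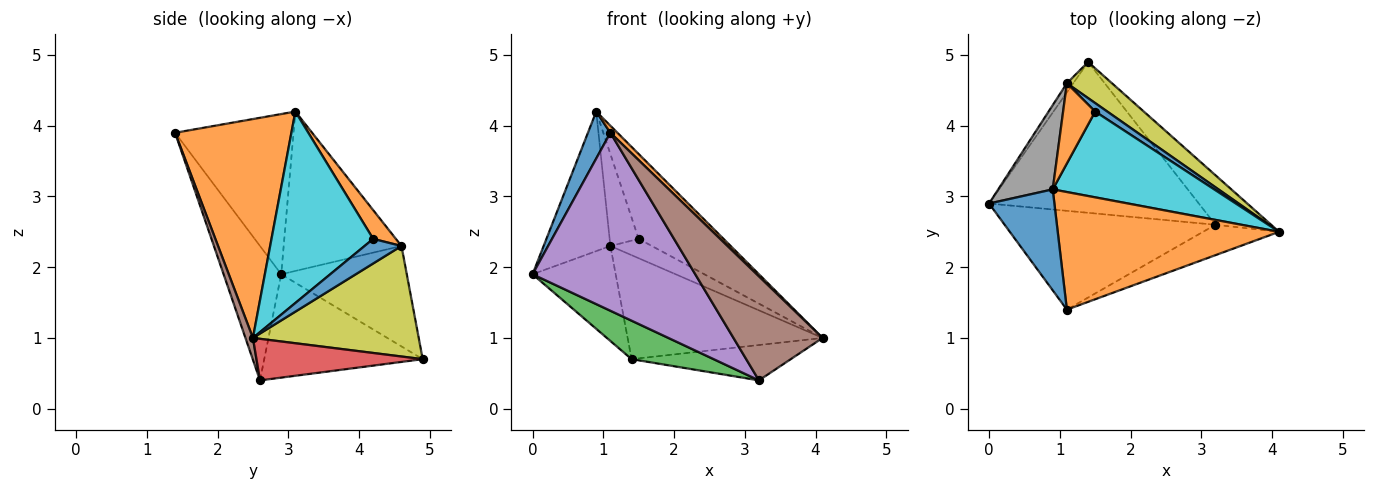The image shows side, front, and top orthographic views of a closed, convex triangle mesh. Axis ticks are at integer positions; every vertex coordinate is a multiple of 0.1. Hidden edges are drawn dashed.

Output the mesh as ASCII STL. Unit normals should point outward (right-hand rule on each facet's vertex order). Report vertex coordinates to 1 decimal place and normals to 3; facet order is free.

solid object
 facet normal -0.912 -0.173 0.372
  outer loop
   vertex 1.1 1.4 3.9
   vertex 0.9 3.1 4.2
   vertex 0.0 2.9 1.9
  endloop
 endfacet
 facet normal 0.702 -0.043 0.710
  outer loop
   vertex 1.1 1.4 3.9
   vertex 4.1 2.5 1.0
   vertex 0.9 3.1 4.2
  endloop
 endfacet
 facet normal -0.431 -0.223 -0.874
  outer loop
   vertex 3.2 2.6 0.4
   vertex 0.0 2.9 1.9
   vertex 1.4 4.9 0.7
  endloop
 endfacet
 facet normal 0.519 0.497 -0.696
  outer loop
   vertex 3.2 2.6 0.4
   vertex 1.4 4.9 0.7
   vertex 4.1 2.5 1.0
  endloop
 endfacet
 facet normal -0.296 -0.835 -0.464
  outer loop
   vertex 3.2 2.6 0.4
   vertex 1.1 1.4 3.9
   vertex 0.0 2.9 1.9
  endloop
 endfacet
 facet normal 0.080 -0.957 -0.280
  outer loop
   vertex 3.2 2.6 0.4
   vertex 4.1 2.5 1.0
   vertex 1.1 1.4 3.9
  endloop
 endfacet
 facet normal -0.833 0.551 -0.053
  outer loop
   vertex 1.1 4.6 2.3
   vertex 1.4 4.9 0.7
   vertex 0.0 2.9 1.9
  endloop
 endfacet
 facet normal -0.834 0.472 0.285
  outer loop
   vertex 1.1 4.6 2.3
   vertex 0.0 2.9 1.9
   vertex 0.9 3.1 4.2
  endloop
 endfacet
 facet normal 0.626 0.737 0.256
  outer loop
   vertex 1.1 4.6 2.3
   vertex 4.1 2.5 1.0
   vertex 1.4 4.9 0.7
  endloop
 endfacet
 facet normal 0.644 0.538 0.544
  outer loop
   vertex 1.5 4.2 2.4
   vertex 0.9 3.1 4.2
   vertex 4.1 2.5 1.0
  endloop
 endfacet
 facet normal 0.632 0.710 0.312
  outer loop
   vertex 1.5 4.2 2.4
   vertex 4.1 2.5 1.0
   vertex 1.1 4.6 2.3
  endloop
 endfacet
 facet normal 0.508 0.649 0.566
  outer loop
   vertex 1.5 4.2 2.4
   vertex 1.1 4.6 2.3
   vertex 0.9 3.1 4.2
  endloop
 endfacet
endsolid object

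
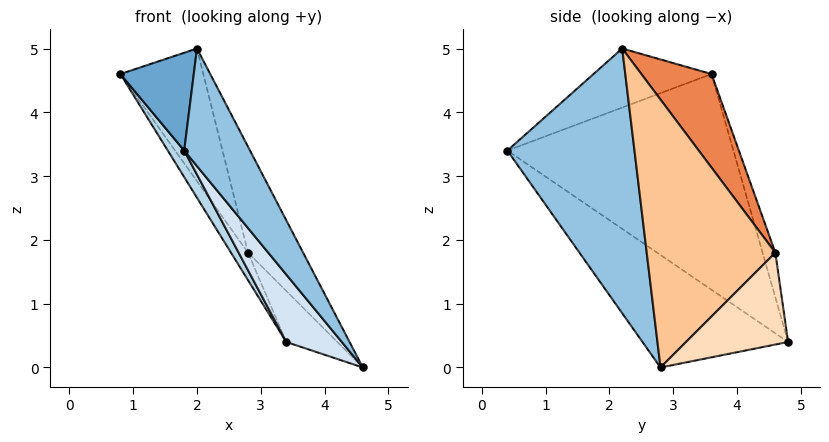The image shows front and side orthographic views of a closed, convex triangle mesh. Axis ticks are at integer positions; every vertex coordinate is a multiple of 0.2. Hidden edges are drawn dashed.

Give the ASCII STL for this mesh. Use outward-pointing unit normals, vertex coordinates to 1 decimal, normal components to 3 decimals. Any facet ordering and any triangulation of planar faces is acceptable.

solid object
 facet normal -0.696 -0.432 0.574
  outer loop
   vertex 2.0 2.2 5.0
   vertex 0.8 3.6 4.6
   vertex 1.8 0.4 3.4
  endloop
 endfacet
 facet normal 0.823 -0.426 0.377
  outer loop
   vertex 2.0 2.2 5.0
   vertex 1.8 0.4 3.4
   vertex 4.6 2.8 0.0
  endloop
 endfacet
 facet normal -0.841 -0.061 -0.538
  outer loop
   vertex 3.4 4.8 0.4
   vertex 1.8 0.4 3.4
   vertex 0.8 3.6 4.6
  endloop
 endfacet
 facet normal -0.654 -0.249 -0.714
  outer loop
   vertex 3.4 4.8 0.4
   vertex 4.6 2.8 0.0
   vertex 1.8 0.4 3.4
  endloop
 endfacet
 facet normal 0.521 0.615 0.592
  outer loop
   vertex 2.8 4.6 1.8
   vertex 0.8 3.6 4.6
   vertex 2.0 2.2 5.0
  endloop
 endfacet
 facet normal -0.594 0.792 -0.141
  outer loop
   vertex 2.8 4.6 1.8
   vertex 3.4 4.8 0.4
   vertex 0.8 3.6 4.6
  endloop
 endfacet
 facet normal 0.814 0.349 0.465
  outer loop
   vertex 2.8 4.6 1.8
   vertex 2.0 2.2 5.0
   vertex 4.6 2.8 0.0
  endloop
 endfacet
 facet normal 0.816 0.408 0.408
  outer loop
   vertex 2.8 4.6 1.8
   vertex 4.6 2.8 0.0
   vertex 3.4 4.8 0.4
  endloop
 endfacet
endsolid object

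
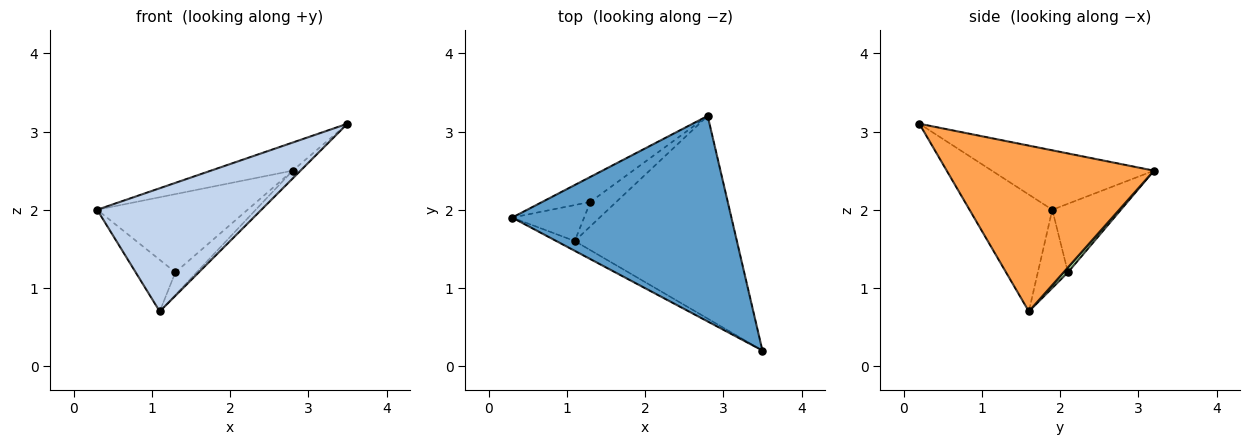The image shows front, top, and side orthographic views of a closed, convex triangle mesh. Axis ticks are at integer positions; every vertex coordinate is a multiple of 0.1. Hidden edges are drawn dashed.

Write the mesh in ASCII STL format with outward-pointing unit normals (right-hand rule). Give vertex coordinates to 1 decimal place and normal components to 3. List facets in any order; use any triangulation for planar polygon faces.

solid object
 facet normal -0.259 0.131 0.957
  outer loop
   vertex 2.8 3.2 2.5
   vertex 0.3 1.9 2.0
   vertex 3.5 0.2 3.1
  endloop
 endfacet
 facet normal -0.449 -0.891 -0.071
  outer loop
   vertex 1.1 1.6 0.7
   vertex 3.5 0.2 3.1
   vertex 0.3 1.9 2.0
  endloop
 endfacet
 facet normal 0.715 0.027 -0.699
  outer loop
   vertex 1.1 1.6 0.7
   vertex 2.8 3.2 2.5
   vertex 3.5 0.2 3.1
  endloop
 endfacet
 facet normal -0.398 0.874 -0.280
  outer loop
   vertex 1.3 2.1 1.2
   vertex 0.3 1.9 2.0
   vertex 2.8 3.2 2.5
  endloop
 endfacet
 facet normal -0.528 0.697 -0.486
  outer loop
   vertex 1.3 2.1 1.2
   vertex 1.1 1.6 0.7
   vertex 0.3 1.9 2.0
  endloop
 endfacet
 facet normal 0.137 0.672 -0.727
  outer loop
   vertex 1.3 2.1 1.2
   vertex 2.8 3.2 2.5
   vertex 1.1 1.6 0.7
  endloop
 endfacet
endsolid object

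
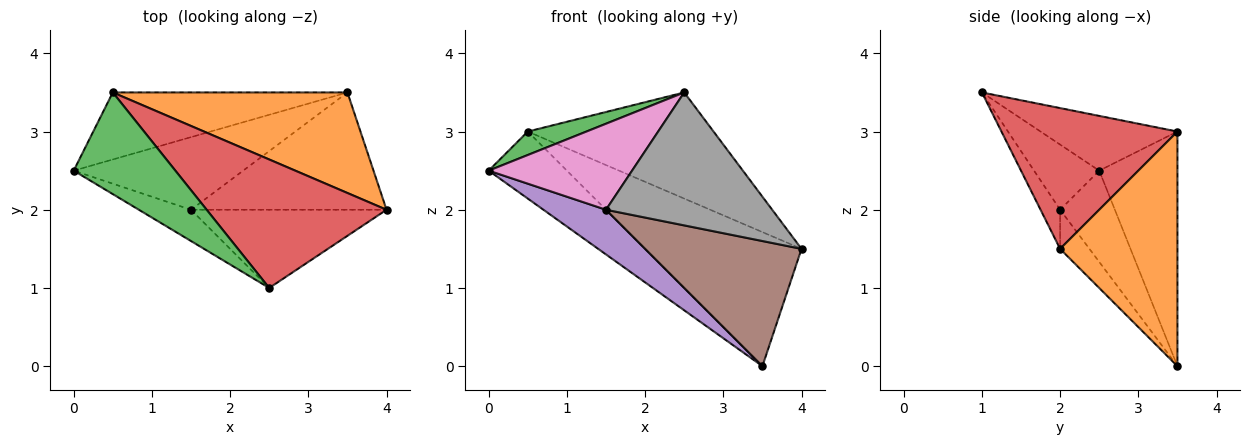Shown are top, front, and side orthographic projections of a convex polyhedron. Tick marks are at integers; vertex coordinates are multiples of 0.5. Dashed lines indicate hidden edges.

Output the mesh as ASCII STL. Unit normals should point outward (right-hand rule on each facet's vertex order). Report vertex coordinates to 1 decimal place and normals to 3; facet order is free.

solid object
 facet normal -0.577 0.577 -0.577
  outer loop
   vertex 0.5 3.5 3.0
   vertex 3.5 3.5 0.0
   vertex 0.0 2.5 2.5
  endloop
 endfacet
 facet normal 0.514 0.686 0.514
  outer loop
   vertex 0.5 3.5 3.0
   vertex 4.0 2.0 1.5
   vertex 3.5 3.5 0.0
  endloop
 endfacet
 facet normal -0.465 -0.199 0.863
  outer loop
   vertex 2.5 1.0 3.5
   vertex 0.5 3.5 3.0
   vertex 0.0 2.5 2.5
  endloop
 endfacet
 facet normal 0.517 0.545 0.660
  outer loop
   vertex 2.5 1.0 3.5
   vertex 4.0 2.0 1.5
   vertex 0.5 3.5 3.0
  endloop
 endfacet
 facet normal -0.417 -0.476 -0.774
  outer loop
   vertex 1.5 2.0 2.0
   vertex 0.0 2.5 2.5
   vertex 3.5 3.5 0.0
  endloop
 endfacet
 facet normal -0.136 -0.723 -0.678
  outer loop
   vertex 1.5 2.0 2.0
   vertex 3.5 3.5 0.0
   vertex 4.0 2.0 1.5
  endloop
 endfacet
 facet normal -0.393 -0.864 -0.314
  outer loop
   vertex 1.5 2.0 2.0
   vertex 2.5 1.0 3.5
   vertex 0.0 2.5 2.5
  endloop
 endfacet
 facet normal -0.101 -0.858 -0.504
  outer loop
   vertex 1.5 2.0 2.0
   vertex 4.0 2.0 1.5
   vertex 2.5 1.0 3.5
  endloop
 endfacet
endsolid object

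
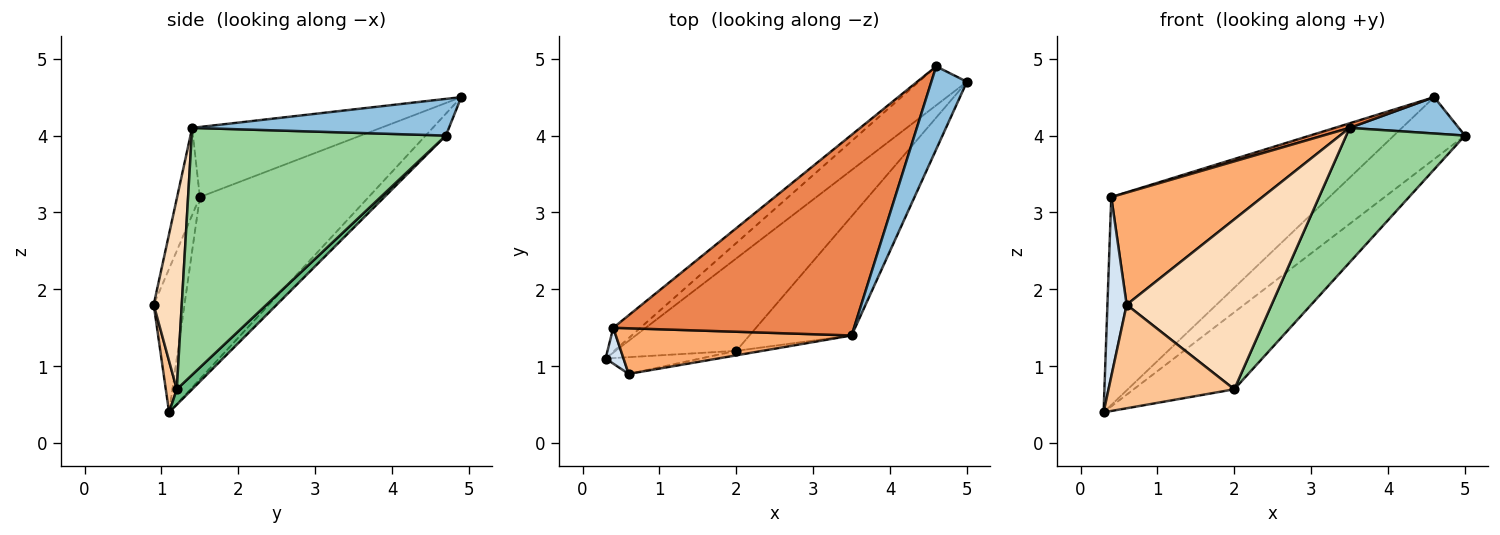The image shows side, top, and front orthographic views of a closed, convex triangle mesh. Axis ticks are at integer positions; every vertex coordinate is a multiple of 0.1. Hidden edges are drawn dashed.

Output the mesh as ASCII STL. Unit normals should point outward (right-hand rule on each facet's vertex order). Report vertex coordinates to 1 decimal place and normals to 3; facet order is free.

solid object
 facet normal -0.235 0.823 -0.517
  outer loop
   vertex 4.6 4.9 4.5
   vertex 5.0 4.7 4.0
   vertex 0.3 1.1 0.4
  endloop
 endfacet
 facet normal 0.687 -0.292 0.666
  outer loop
   vertex 3.5 1.4 4.1
   vertex 5.0 4.7 4.0
   vertex 4.6 4.9 4.5
  endloop
 endfacet
 facet normal -0.609 0.788 -0.091
  outer loop
   vertex 0.4 1.5 3.2
   vertex 4.6 4.9 4.5
   vertex 0.3 1.1 0.4
  endloop
 endfacet
 facet normal -0.843 -0.527 0.105
  outer loop
   vertex 0.4 1.5 3.2
   vertex 0.3 1.1 0.4
   vertex 0.6 0.9 1.8
  endloop
 endfacet
 facet normal -0.279 -0.022 0.960
  outer loop
   vertex 0.4 1.5 3.2
   vertex 3.5 1.4 4.1
   vertex 4.6 4.9 4.5
  endloop
 endfacet
 facet normal -0.138 -0.917 0.373
  outer loop
   vertex 0.4 1.5 3.2
   vertex 0.6 0.9 1.8
   vertex 3.5 1.4 4.1
  endloop
 endfacet
 facet normal 0.086 -0.984 -0.159
  outer loop
   vertex 2.0 1.2 0.7
   vertex 0.6 0.9 1.8
   vertex 0.3 1.1 0.4
  endloop
 endfacet
 facet normal 0.190 -0.981 -0.026
  outer loop
   vertex 2.0 1.2 0.7
   vertex 3.5 1.4 4.1
   vertex 0.6 0.9 1.8
  endloop
 endfacet
 facet normal 0.097 0.637 -0.764
  outer loop
   vertex 2.0 1.2 0.7
   vertex 0.3 1.1 0.4
   vertex 5.0 4.7 4.0
  endloop
 endfacet
 facet normal 0.848 -0.396 -0.351
  outer loop
   vertex 2.0 1.2 0.7
   vertex 5.0 4.7 4.0
   vertex 3.5 1.4 4.1
  endloop
 endfacet
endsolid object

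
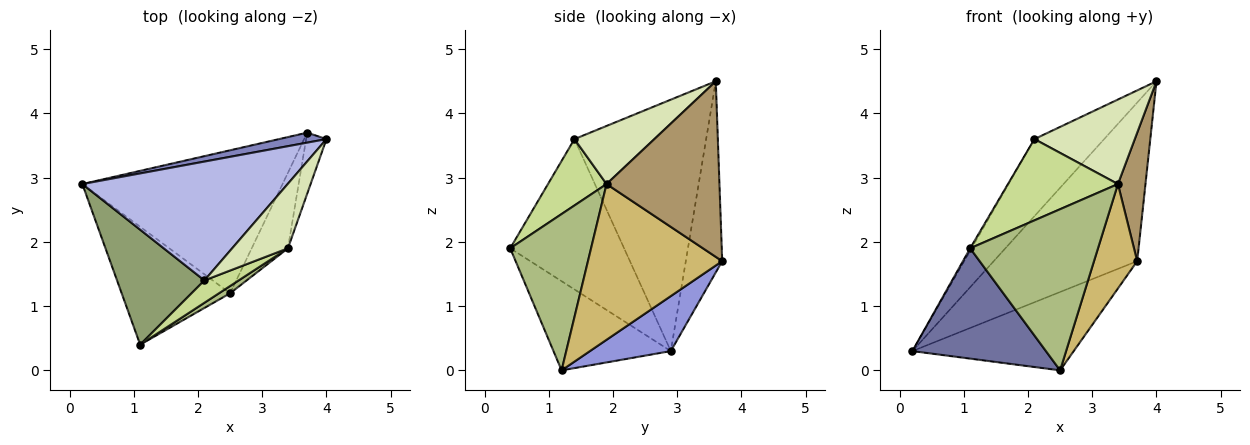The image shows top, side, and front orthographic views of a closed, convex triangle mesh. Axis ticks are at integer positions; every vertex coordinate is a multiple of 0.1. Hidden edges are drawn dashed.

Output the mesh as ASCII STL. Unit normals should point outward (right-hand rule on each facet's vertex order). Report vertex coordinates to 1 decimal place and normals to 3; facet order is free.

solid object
 facet normal -0.515 -0.586 -0.626
  outer loop
   vertex 2.5 1.2 0.0
   vertex 1.1 0.4 1.9
   vertex 0.2 2.9 0.3
  endloop
 endfacet
 facet normal -0.245 0.967 0.061
  outer loop
   vertex 3.7 3.7 1.7
   vertex 0.2 2.9 0.3
   vertex 4.0 3.6 4.5
  endloop
 endfacet
 facet normal 0.234 0.467 -0.853
  outer loop
   vertex 3.7 3.7 1.7
   vertex 2.5 1.2 0.0
   vertex 0.2 2.9 0.3
  endloop
 endfacet
 facet normal -0.717 0.380 0.585
  outer loop
   vertex 2.1 1.4 3.6
   vertex 4.0 3.6 4.5
   vertex 0.2 2.9 0.3
  endloop
 endfacet
 facet normal -0.865 0.010 0.502
  outer loop
   vertex 2.1 1.4 3.6
   vertex 0.2 2.9 0.3
   vertex 1.1 0.4 1.9
  endloop
 endfacet
 facet normal 0.534 -0.844 0.038
  outer loop
   vertex 3.4 1.9 2.9
   vertex 1.1 0.4 1.9
   vertex 2.5 1.2 0.0
  endloop
 endfacet
 facet normal 0.457 -0.858 0.236
  outer loop
   vertex 3.4 1.9 2.9
   vertex 2.1 1.4 3.6
   vertex 1.1 0.4 1.9
  endloop
 endfacet
 facet normal 0.535 -0.672 0.513
  outer loop
   vertex 3.4 1.9 2.9
   vertex 4.0 3.6 4.5
   vertex 2.1 1.4 3.6
  endloop
 endfacet
 facet normal 0.965 -0.235 -0.112
  outer loop
   vertex 3.4 1.9 2.9
   vertex 3.7 3.7 1.7
   vertex 4.0 3.6 4.5
  endloop
 endfacet
 facet normal 0.929 -0.299 -0.216
  outer loop
   vertex 3.4 1.9 2.9
   vertex 2.5 1.2 0.0
   vertex 3.7 3.7 1.7
  endloop
 endfacet
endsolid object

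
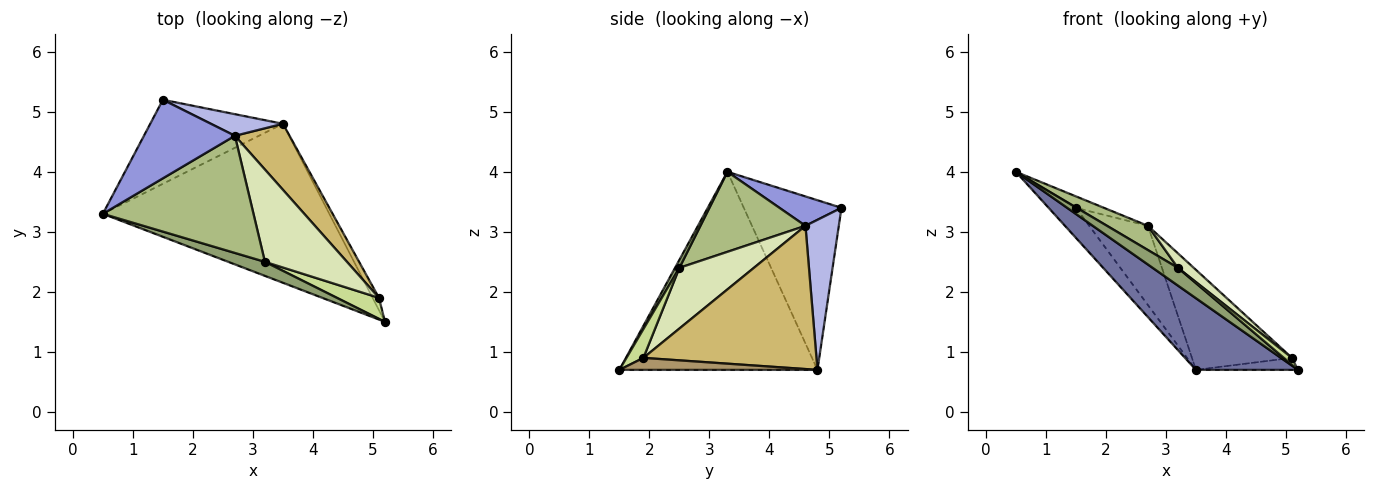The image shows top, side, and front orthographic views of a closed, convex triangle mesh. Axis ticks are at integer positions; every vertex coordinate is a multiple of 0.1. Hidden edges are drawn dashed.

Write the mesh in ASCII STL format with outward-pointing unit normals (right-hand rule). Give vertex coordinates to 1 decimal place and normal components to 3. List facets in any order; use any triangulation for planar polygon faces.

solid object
 facet normal -0.623 -0.321 -0.713
  outer loop
   vertex 3.5 4.8 0.7
   vertex 5.2 1.5 0.7
   vertex 0.5 3.3 4.0
  endloop
 endfacet
 facet normal -0.769 0.215 -0.602
  outer loop
   vertex 1.5 5.2 3.4
   vertex 3.5 4.8 0.7
   vertex 0.5 3.3 4.0
  endloop
 endfacet
 facet normal 0.304 0.137 0.943
  outer loop
   vertex 2.7 4.6 3.1
   vertex 1.5 5.2 3.4
   vertex 0.5 3.3 4.0
  endloop
 endfacet
 facet normal 0.481 0.846 0.231
  outer loop
   vertex 2.7 4.6 3.1
   vertex 3.5 4.8 0.7
   vertex 1.5 5.2 3.4
  endloop
 endfacet
 facet normal 0.134 -0.777 0.615
  outer loop
   vertex 3.2 2.5 2.4
   vertex 0.5 3.3 4.0
   vertex 5.2 1.5 0.7
  endloop
 endfacet
 facet normal 0.462 -0.180 0.869
  outer loop
   vertex 3.2 2.5 2.4
   vertex 2.7 4.6 3.1
   vertex 0.5 3.3 4.0
  endloop
 endfacet
 facet normal 0.546 -0.262 0.796
  outer loop
   vertex 5.1 1.9 0.9
   vertex 3.2 2.5 2.4
   vertex 5.2 1.5 0.7
  endloop
 endfacet
 facet normal 0.590 -0.125 0.798
  outer loop
   vertex 5.1 1.9 0.9
   vertex 2.7 4.6 3.1
   vertex 3.2 2.5 2.4
  endloop
 endfacet
 facet normal 0.804 0.414 -0.426
  outer loop
   vertex 5.1 1.9 0.9
   vertex 5.2 1.5 0.7
   vertex 3.5 4.8 0.7
  endloop
 endfacet
 facet normal 0.822 0.475 0.314
  outer loop
   vertex 5.1 1.9 0.9
   vertex 3.5 4.8 0.7
   vertex 2.7 4.6 3.1
  endloop
 endfacet
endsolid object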